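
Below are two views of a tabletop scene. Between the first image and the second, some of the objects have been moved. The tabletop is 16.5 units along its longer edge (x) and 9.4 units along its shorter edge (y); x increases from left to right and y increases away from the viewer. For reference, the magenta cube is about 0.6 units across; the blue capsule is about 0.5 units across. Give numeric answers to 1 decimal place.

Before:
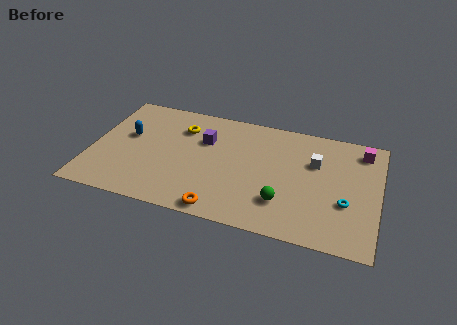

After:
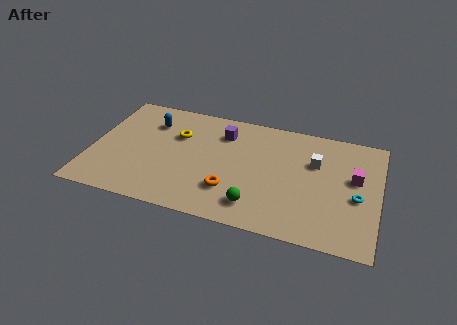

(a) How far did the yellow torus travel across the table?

0.7

The yellow torus moved from about (5.0, 7.0) to (4.8, 6.3), a distance of √(0.2² + 0.7²) ≈ 0.7.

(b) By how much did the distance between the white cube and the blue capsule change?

-1.2

Before: roughly 10.8 units apart; after: 9.6. That's 1.2 units closer together.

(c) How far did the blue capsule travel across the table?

1.9

From (2.0, 5.5) to (3.2, 7.0), the blue capsule covered √(1.2² + 1.5²) ≈ 1.9 units.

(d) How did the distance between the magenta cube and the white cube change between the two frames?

-0.7

The distance was about 3.1 in the first image and 2.4 in the second, so they moved 0.7 units closer together.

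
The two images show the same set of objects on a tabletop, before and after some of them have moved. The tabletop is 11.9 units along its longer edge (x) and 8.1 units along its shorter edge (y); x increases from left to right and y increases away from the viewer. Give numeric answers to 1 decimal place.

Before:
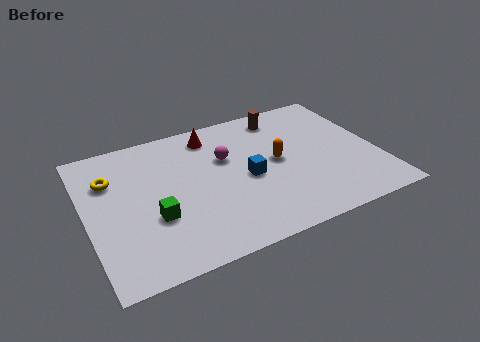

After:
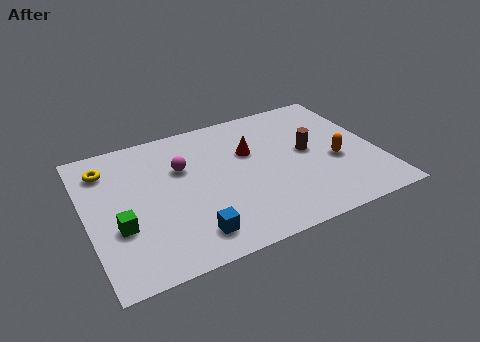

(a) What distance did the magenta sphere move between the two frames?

1.8

The magenta sphere was near (5.8, 5.2) before and (4.0, 5.3) after, so it travelled √(1.8² + 0.1²) ≈ 1.8 units.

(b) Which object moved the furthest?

the blue cube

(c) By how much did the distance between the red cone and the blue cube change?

+1.5

They were about 3.3 units apart before and 4.8 after — 1.5 units further apart.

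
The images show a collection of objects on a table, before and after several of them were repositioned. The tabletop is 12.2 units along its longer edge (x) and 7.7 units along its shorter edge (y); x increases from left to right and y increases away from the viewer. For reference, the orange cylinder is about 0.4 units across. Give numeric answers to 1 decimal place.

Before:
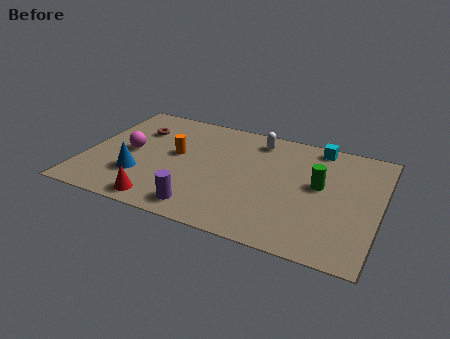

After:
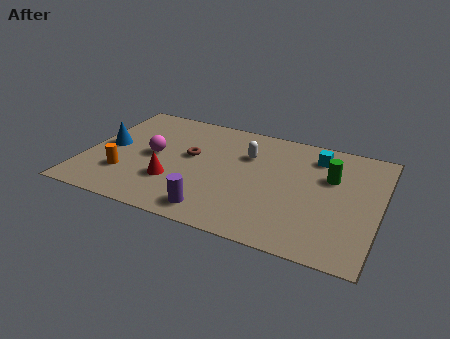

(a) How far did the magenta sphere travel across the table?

1.0

The magenta sphere moved from about (1.8, 3.8) to (2.8, 3.9), a distance of √(1.0² + 0.1²) ≈ 1.0.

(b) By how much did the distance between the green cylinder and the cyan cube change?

-1.2

They were about 2.6 units apart before and 1.4 after — 1.2 units closer together.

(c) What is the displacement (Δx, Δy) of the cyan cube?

(0.0, -0.7)

The cyan cube started near (9.4, 6.9) and ended near (9.4, 6.2).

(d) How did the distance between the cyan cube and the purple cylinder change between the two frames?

-0.9

The distance was about 7.2 in the first image and 6.3 in the second, so they moved 0.9 units closer together.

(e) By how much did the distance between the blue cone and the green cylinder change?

+1.7

The distance was about 7.6 in the first image and 9.3 in the second, so they moved 1.7 units further apart.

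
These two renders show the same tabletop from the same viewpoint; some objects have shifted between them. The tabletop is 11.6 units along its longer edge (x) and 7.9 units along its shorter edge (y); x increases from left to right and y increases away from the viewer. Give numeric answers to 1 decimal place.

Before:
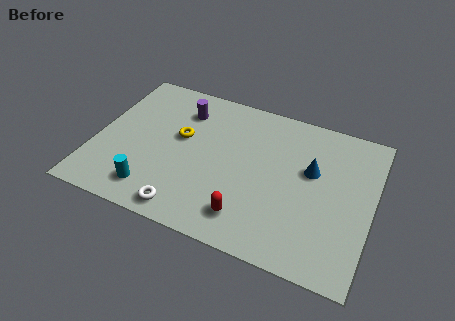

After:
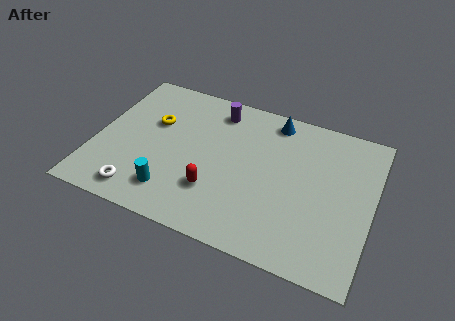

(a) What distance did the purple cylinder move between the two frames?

1.5

The purple cylinder moved from about (3.4, 6.1) to (4.8, 6.6), a distance of √(1.4² + 0.5²) ≈ 1.5.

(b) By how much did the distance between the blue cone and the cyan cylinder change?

-0.7

Before: roughly 7.2 units apart; after: 6.5. That's 0.7 units closer together.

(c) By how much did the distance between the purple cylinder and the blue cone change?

-3.3

Before: roughly 5.7 units apart; after: 2.4. That's 3.3 units closer together.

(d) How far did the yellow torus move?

1.3

From (3.5, 4.6) to (2.3, 5.0), the yellow torus covered √(1.2² + 0.4²) ≈ 1.3 units.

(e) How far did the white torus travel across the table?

2.0

The white torus was near (4.2, 0.9) before and (2.2, 1.1) after, so it travelled √(2.0² + 0.2²) ≈ 2.0 units.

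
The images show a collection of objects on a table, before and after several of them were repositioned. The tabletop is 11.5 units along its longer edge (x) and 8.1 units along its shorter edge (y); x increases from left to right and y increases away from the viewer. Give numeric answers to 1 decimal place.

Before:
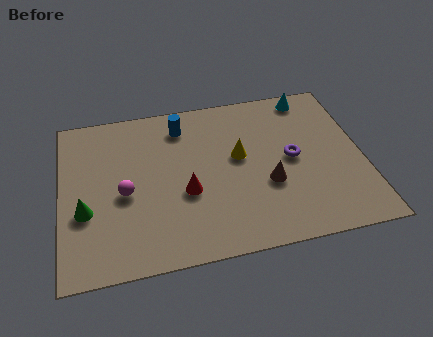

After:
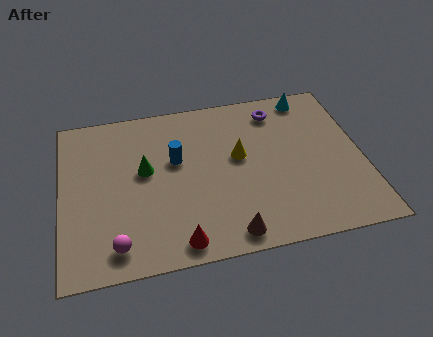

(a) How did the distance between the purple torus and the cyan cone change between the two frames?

-1.8

Before: roughly 3.2 units apart; after: 1.4. That's 1.8 units closer together.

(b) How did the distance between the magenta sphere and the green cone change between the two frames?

+2.0

Before: roughly 1.6 units apart; after: 3.6. That's 2.0 units further apart.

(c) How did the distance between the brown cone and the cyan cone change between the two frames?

+2.6

They were about 4.6 units apart before and 7.2 after — 2.6 units further apart.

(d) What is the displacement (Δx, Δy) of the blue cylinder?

(-0.3, -1.7)

From the two frames, the blue cylinder sits at roughly (4.7, 6.6) before and (4.4, 4.9) after.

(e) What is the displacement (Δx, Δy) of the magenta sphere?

(-0.4, -2.4)

The magenta sphere was at about (2.4, 3.6) and moved to about (2.0, 1.2).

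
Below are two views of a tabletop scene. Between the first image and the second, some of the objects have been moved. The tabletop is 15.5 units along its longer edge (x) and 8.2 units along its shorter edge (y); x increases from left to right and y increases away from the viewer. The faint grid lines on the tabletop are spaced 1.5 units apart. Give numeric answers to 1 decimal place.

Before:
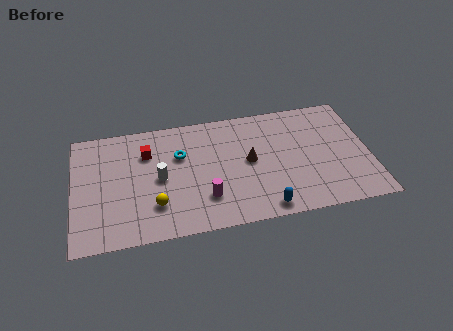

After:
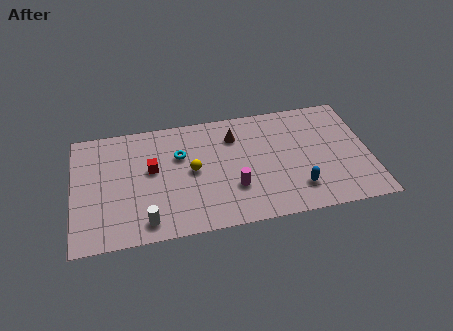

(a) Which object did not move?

the cyan torus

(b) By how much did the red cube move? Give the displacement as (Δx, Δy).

(0.2, -1.2)

The red cube started near (3.9, 5.9) and ended near (4.1, 4.7).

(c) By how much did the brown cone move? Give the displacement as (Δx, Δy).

(-0.7, 1.9)

The brown cone was at about (9.2, 4.3) and moved to about (8.5, 6.2).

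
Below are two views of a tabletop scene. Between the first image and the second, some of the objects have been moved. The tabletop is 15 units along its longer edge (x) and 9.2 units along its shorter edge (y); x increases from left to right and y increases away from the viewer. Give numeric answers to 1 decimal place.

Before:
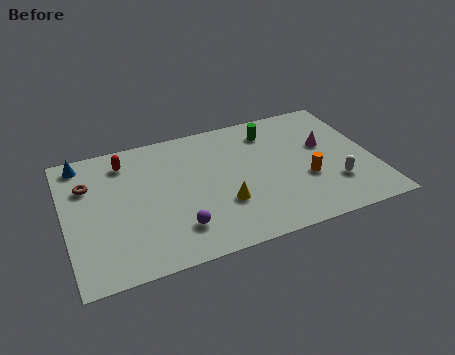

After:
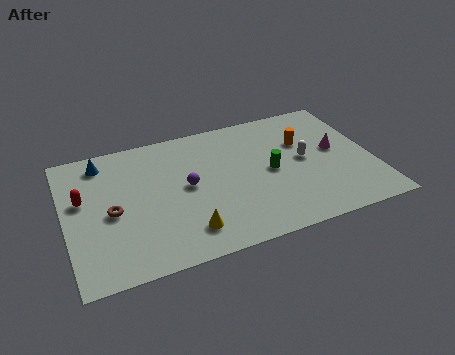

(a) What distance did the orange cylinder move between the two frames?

2.7

The orange cylinder was near (11.6, 3.4) before and (11.8, 6.1) after, so it travelled √(0.2² + 2.7²) ≈ 2.7 units.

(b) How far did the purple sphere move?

2.8

The purple sphere was near (5.2, 2.1) before and (5.9, 4.8) after, so it travelled √(0.7² + 2.7²) ≈ 2.8 units.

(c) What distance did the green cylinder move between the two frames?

2.9

The green cylinder moved from about (10.3, 7.4) to (10.0, 4.5), a distance of √(0.3² + 2.9²) ≈ 2.9.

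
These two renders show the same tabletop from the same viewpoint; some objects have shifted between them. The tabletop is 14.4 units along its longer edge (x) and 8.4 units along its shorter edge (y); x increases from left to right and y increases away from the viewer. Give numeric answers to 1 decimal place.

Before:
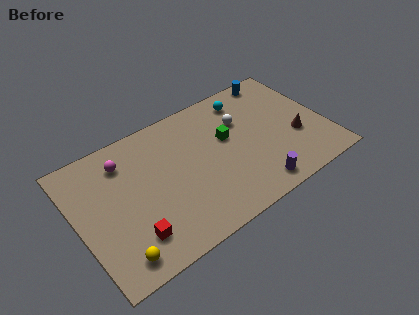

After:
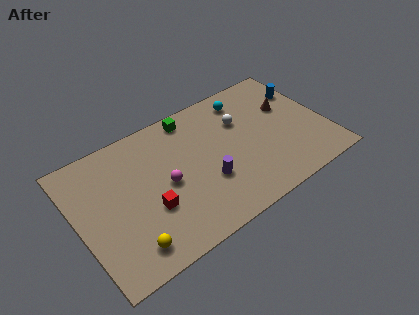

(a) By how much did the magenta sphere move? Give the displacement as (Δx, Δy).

(2.0, -2.6)

The magenta sphere was at about (3.0, 6.6) and moved to about (5.0, 4.0).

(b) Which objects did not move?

the cyan sphere and the white sphere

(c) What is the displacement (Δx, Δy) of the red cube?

(1.2, 1.1)

From the two frames, the red cube sits at roughly (2.7, 1.9) before and (3.9, 3.0) after.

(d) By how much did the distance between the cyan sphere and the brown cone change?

-1.7

They were about 4.5 units apart before and 2.8 after — 1.7 units closer together.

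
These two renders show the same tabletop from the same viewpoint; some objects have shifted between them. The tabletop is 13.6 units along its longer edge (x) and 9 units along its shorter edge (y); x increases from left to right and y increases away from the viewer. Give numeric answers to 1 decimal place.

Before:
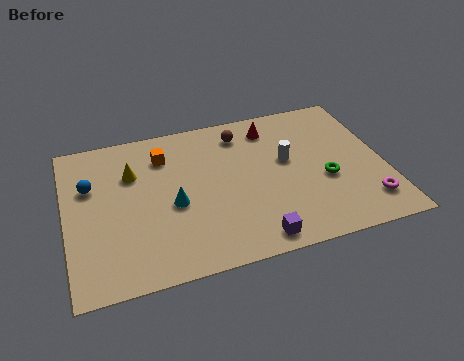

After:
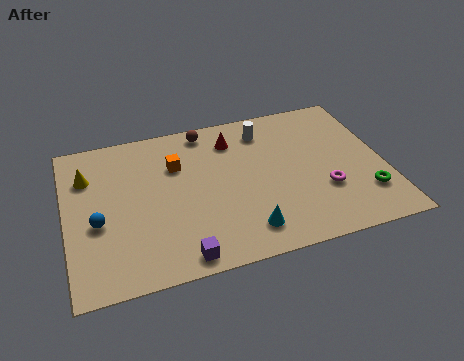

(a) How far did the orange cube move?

0.9

The orange cube was near (4.3, 6.9) before and (4.8, 6.2) after, so it travelled √(0.5² + 0.7²) ≈ 0.9 units.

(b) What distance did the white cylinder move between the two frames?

2.2

The white cylinder was near (9.5, 5.2) before and (8.7, 7.3) after, so it travelled √(0.8² + 2.1²) ≈ 2.2 units.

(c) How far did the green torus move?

2.1

The green torus was near (11.0, 3.6) before and (12.6, 2.3) after, so it travelled √(1.6² + 1.3²) ≈ 2.1 units.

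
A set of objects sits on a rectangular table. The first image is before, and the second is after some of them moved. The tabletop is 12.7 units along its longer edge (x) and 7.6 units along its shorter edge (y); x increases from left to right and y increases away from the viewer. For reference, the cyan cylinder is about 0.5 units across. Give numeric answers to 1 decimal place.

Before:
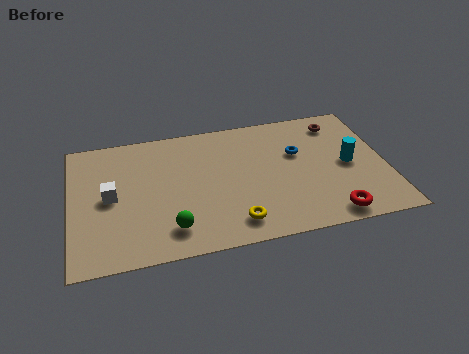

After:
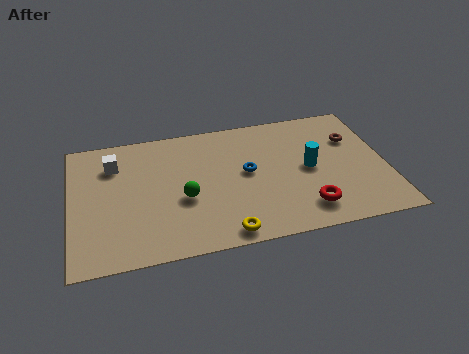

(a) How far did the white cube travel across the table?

1.9

From (1.6, 3.8) to (1.8, 5.7), the white cube covered √(0.2² + 1.9²) ≈ 1.9 units.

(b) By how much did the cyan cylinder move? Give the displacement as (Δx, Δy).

(-1.6, 0.1)

The cyan cylinder was at about (11.2, 3.7) and moved to about (9.6, 3.8).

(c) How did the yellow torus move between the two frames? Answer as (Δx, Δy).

(-0.4, -0.5)

The yellow torus was at about (6.4, 1.3) and moved to about (6.0, 0.8).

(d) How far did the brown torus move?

1.2

The brown torus was near (11.0, 6.3) before and (11.5, 5.2) after, so it travelled √(0.5² + 1.1²) ≈ 1.2 units.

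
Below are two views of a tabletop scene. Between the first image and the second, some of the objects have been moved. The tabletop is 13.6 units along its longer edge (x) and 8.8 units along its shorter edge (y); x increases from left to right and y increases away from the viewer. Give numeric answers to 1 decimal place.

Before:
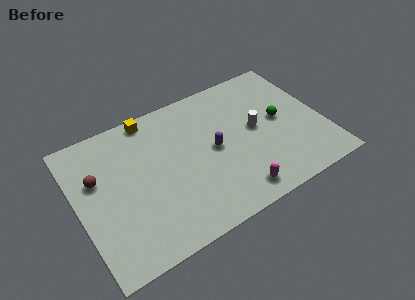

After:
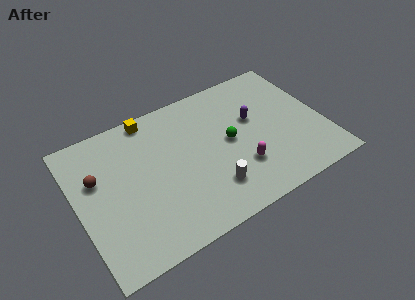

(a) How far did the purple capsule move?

2.6

The purple capsule moved from about (7.5, 4.4) to (9.9, 5.3), a distance of √(2.4² + 0.9²) ≈ 2.6.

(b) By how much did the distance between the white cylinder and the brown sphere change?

-2.0

Before: roughly 8.8 units apart; after: 6.8. That's 2.0 units closer together.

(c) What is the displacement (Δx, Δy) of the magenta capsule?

(0.5, 1.4)

The magenta capsule started near (8.2, 1.2) and ended near (8.7, 2.6).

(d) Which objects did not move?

the yellow cube and the brown sphere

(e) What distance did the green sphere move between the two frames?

2.9

From (11.3, 4.6) to (8.4, 4.5), the green sphere covered √(2.9² + 0.1²) ≈ 2.9 units.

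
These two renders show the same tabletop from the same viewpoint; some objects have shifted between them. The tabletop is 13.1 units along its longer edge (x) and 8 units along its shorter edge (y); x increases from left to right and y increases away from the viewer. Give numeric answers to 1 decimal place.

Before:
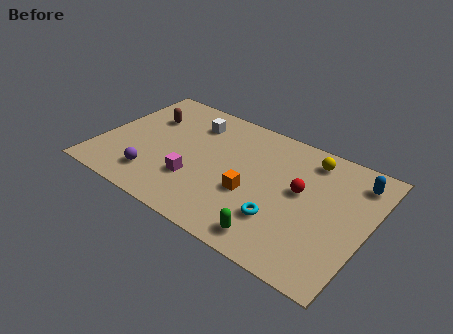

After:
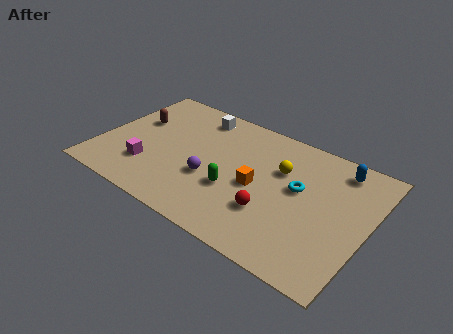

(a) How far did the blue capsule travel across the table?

0.9

From (12.2, 6.5) to (11.3, 6.8), the blue capsule covered √(0.9² + 0.3²) ≈ 0.9 units.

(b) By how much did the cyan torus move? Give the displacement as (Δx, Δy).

(0.5, 2.3)

From the two frames, the cyan torus sits at roughly (9.2, 2.3) before and (9.7, 4.6) after.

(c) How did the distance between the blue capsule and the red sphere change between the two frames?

+1.9

The distance was about 3.1 in the first image and 5.0 in the second, so they moved 1.9 units further apart.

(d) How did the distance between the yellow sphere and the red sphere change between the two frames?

+0.6

The distance was about 2.2 in the first image and 2.8 in the second, so they moved 0.6 units further apart.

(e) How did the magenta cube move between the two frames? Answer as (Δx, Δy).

(-2.3, -0.3)

The magenta cube started near (4.9, 2.5) and ended near (2.6, 2.2).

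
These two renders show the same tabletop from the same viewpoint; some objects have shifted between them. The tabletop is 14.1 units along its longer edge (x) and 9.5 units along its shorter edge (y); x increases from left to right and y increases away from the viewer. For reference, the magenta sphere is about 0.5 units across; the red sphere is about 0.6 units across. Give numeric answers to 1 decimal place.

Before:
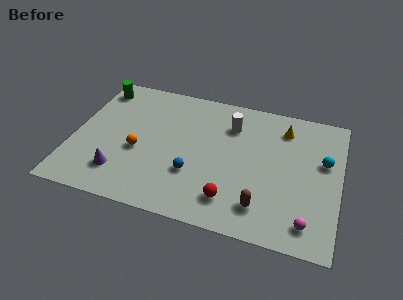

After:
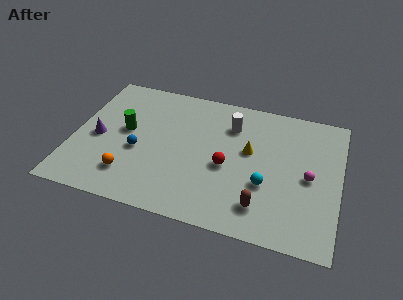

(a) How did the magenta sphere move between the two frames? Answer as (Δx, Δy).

(-0.1, 3.0)

The magenta sphere was at about (12.6, 1.5) and moved to about (12.5, 4.5).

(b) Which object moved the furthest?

the cyan sphere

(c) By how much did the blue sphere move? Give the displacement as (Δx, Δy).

(-3.0, 0.8)

The blue sphere was at about (6.5, 3.1) and moved to about (3.5, 3.9).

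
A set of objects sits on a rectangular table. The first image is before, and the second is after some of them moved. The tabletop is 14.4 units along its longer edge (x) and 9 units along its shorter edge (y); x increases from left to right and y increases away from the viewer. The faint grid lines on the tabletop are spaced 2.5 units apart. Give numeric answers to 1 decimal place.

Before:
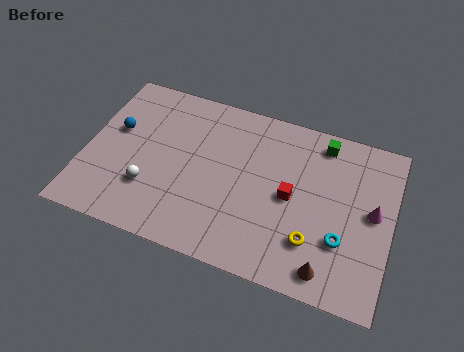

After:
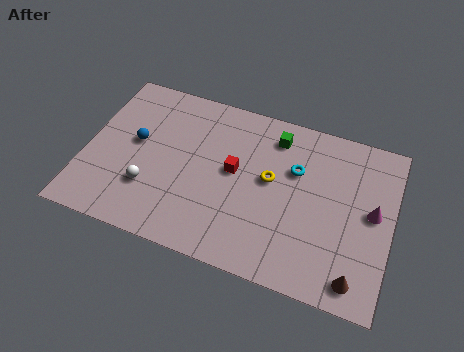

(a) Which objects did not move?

the magenta cone and the white sphere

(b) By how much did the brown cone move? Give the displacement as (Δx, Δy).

(1.3, 0.0)

From the two frames, the brown cone sits at roughly (11.7, 1.2) before and (13.0, 1.2) after.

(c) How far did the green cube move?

2.2

From (10.9, 7.8) to (8.7, 7.4), the green cube covered √(2.2² + 0.4²) ≈ 2.2 units.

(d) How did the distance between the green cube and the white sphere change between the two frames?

-2.0

The distance was about 9.2 in the first image and 7.2 in the second, so they moved 2.0 units closer together.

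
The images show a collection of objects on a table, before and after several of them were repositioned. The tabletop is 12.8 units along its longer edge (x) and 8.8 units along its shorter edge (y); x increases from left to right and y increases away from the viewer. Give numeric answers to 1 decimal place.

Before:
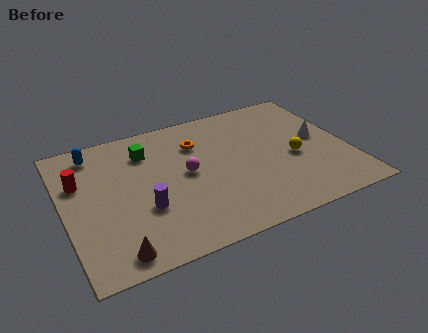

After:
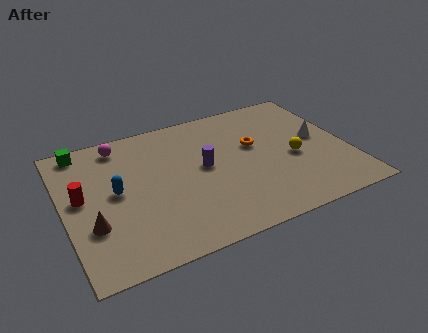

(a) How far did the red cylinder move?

1.0

The red cylinder was near (0.8, 5.8) before and (0.8, 4.8) after, so it travelled √(0.0² + 1.0²) ≈ 1.0 units.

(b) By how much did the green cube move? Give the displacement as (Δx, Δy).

(-2.8, 1.2)

The green cube was at about (3.9, 6.7) and moved to about (1.1, 7.9).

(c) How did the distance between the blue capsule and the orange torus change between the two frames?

+1.7

They were about 4.7 units apart before and 6.4 after — 1.7 units further apart.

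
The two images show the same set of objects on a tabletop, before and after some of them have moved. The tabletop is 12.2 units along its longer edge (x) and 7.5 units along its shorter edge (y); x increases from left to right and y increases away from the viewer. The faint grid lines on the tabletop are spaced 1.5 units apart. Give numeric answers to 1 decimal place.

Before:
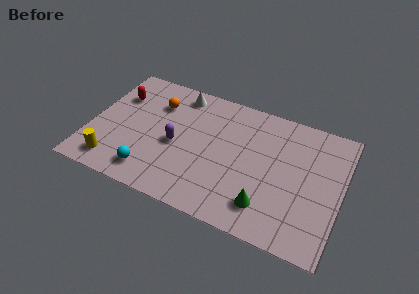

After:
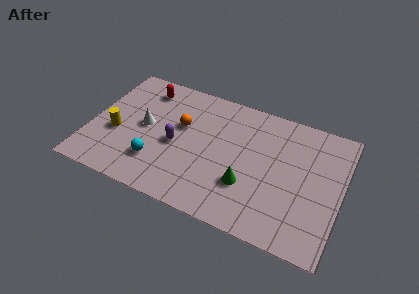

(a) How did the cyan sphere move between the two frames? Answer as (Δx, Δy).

(0.2, 0.7)

The cyan sphere was at about (3.2, 1.3) and moved to about (3.4, 2.0).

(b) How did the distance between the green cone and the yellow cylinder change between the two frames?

-0.9

The distance was about 7.4 in the first image and 6.5 in the second, so they moved 0.9 units closer together.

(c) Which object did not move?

the purple capsule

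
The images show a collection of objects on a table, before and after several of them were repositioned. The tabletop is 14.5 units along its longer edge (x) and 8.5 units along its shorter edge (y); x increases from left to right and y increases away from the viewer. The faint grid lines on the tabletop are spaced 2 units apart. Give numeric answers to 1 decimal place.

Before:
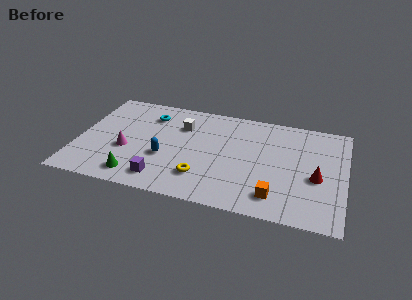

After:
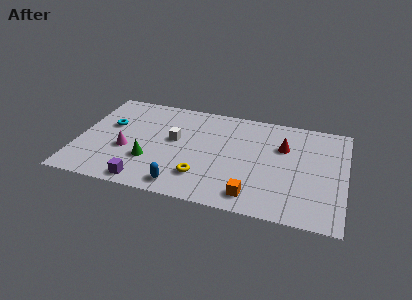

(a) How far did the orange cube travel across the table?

1.2

From (10.9, 1.6) to (9.7, 1.3), the orange cube covered √(1.2² + 0.3²) ≈ 1.2 units.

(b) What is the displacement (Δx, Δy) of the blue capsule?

(1.1, -2.1)

The blue capsule was at about (4.8, 3.2) and moved to about (5.9, 1.1).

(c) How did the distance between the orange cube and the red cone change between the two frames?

+1.7

The distance was about 2.9 in the first image and 4.6 in the second, so they moved 1.7 units further apart.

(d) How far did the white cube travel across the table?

1.3

From (5.5, 6.1) to (5.2, 4.8), the white cube covered √(0.3² + 1.3²) ≈ 1.3 units.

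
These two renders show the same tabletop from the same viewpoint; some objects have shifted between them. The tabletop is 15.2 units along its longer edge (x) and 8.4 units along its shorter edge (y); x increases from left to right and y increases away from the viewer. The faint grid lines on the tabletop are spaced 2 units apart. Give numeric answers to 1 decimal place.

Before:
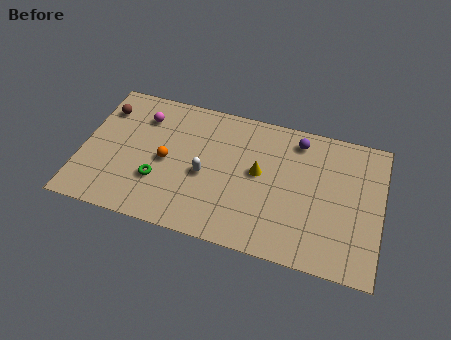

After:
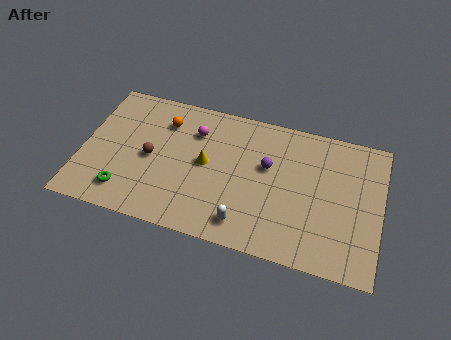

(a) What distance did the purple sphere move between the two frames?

2.4

The purple sphere was near (10.8, 7.1) before and (9.4, 5.1) after, so it travelled √(1.4² + 2.0²) ≈ 2.4 units.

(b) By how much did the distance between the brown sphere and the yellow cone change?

-5.5

The distance was about 8.3 in the first image and 2.8 in the second, so they moved 5.5 units closer together.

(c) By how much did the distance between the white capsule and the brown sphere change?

-0.4

They were about 6.0 units apart before and 5.6 after — 0.4 units closer together.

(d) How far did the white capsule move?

3.2

From (6.3, 3.7) to (8.5, 1.4), the white capsule covered √(2.2² + 2.3²) ≈ 3.2 units.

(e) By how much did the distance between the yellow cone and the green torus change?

-0.5

The distance was about 5.3 in the first image and 4.8 in the second, so they moved 0.5 units closer together.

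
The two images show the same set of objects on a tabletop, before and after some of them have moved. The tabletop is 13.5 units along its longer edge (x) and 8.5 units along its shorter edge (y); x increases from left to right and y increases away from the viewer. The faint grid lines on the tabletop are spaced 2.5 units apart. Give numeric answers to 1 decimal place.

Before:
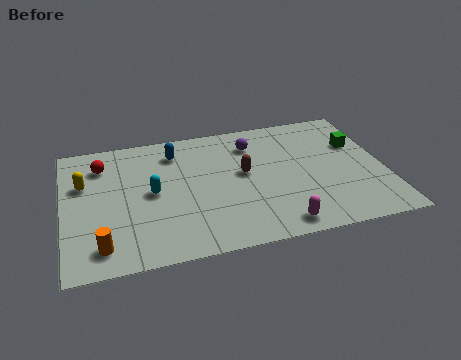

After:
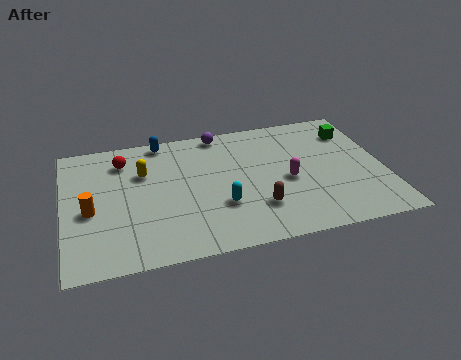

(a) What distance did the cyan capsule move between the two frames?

3.2

The cyan capsule moved from about (3.7, 4.3) to (6.5, 2.8), a distance of √(2.8² + 1.5²) ≈ 3.2.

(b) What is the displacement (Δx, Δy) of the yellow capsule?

(2.5, 0.2)

The yellow capsule started near (0.9, 5.5) and ended near (3.4, 5.7).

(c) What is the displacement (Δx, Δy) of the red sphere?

(0.9, 0.1)

The red sphere started near (1.7, 6.6) and ended near (2.6, 6.7).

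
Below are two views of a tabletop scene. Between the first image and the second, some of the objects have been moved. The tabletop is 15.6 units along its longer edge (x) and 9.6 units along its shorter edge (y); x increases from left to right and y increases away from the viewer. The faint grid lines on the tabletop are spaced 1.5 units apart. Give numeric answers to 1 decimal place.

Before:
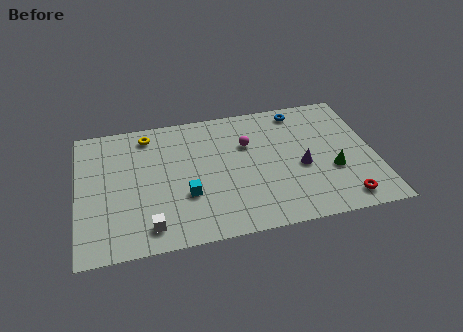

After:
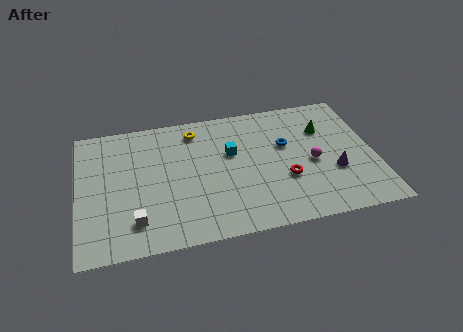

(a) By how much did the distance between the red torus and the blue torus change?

-4.8

The distance was about 7.3 in the first image and 2.5 in the second, so they moved 4.8 units closer together.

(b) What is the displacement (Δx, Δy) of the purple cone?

(1.7, -0.7)

The purple cone started near (11.7, 4.1) and ended near (13.4, 3.4).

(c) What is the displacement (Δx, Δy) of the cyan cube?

(2.5, 2.6)

The cyan cube was at about (5.6, 3.3) and moved to about (8.1, 5.9).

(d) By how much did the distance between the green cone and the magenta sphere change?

-2.7

The distance was about 5.2 in the first image and 2.5 in the second, so they moved 2.7 units closer together.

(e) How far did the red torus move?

3.6

The red torus moved from about (13.7, 1.3) to (10.8, 3.4), a distance of √(2.9² + 2.1²) ≈ 3.6.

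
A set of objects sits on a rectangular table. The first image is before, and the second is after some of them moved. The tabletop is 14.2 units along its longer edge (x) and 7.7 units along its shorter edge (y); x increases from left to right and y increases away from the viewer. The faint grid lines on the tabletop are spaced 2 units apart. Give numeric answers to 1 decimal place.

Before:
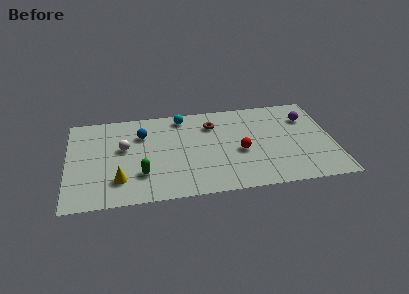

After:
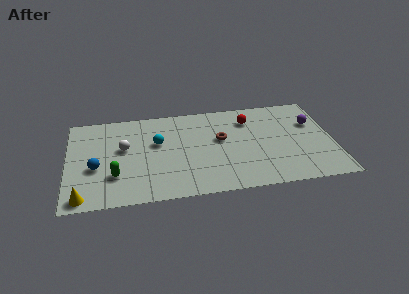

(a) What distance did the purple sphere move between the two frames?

0.6

The purple sphere moved from about (12.9, 5.6) to (13.2, 5.1), a distance of √(0.3² + 0.5²) ≈ 0.6.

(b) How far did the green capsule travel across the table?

1.4

The green capsule moved from about (3.9, 2.2) to (2.5, 2.3), a distance of √(1.4² + 0.1²) ≈ 1.4.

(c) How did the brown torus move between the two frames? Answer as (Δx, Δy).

(0.4, -1.3)

From the two frames, the brown torus sits at roughly (7.8, 5.8) before and (8.2, 4.5) after.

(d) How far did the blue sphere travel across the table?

3.5

The blue sphere moved from about (4.0, 5.5) to (1.5, 3.1), a distance of √(2.5² + 2.4²) ≈ 3.5.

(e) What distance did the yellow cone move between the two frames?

2.2

From (2.7, 1.9) to (0.8, 0.8), the yellow cone covered √(1.9² + 1.1²) ≈ 2.2 units.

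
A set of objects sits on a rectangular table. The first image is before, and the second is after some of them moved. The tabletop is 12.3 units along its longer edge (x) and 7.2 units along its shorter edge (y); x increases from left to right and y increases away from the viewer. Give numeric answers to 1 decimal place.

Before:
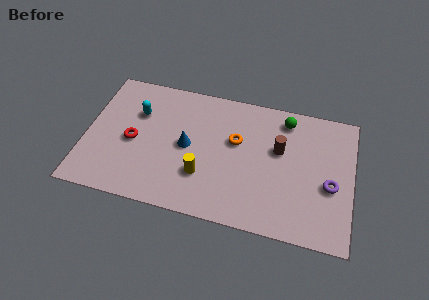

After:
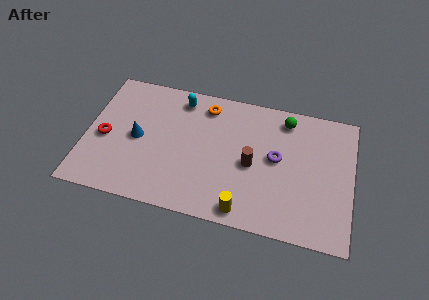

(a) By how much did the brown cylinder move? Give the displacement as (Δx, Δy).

(-1.2, -1.1)

The brown cylinder was at about (8.9, 4.4) and moved to about (7.7, 3.3).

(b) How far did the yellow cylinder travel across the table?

2.4

From (5.5, 2.2) to (7.5, 0.8), the yellow cylinder covered √(2.0² + 1.4²) ≈ 2.4 units.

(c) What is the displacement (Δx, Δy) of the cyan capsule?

(1.9, 1.2)

From the two frames, the cyan capsule sits at roughly (2.3, 4.9) before and (4.2, 6.1) after.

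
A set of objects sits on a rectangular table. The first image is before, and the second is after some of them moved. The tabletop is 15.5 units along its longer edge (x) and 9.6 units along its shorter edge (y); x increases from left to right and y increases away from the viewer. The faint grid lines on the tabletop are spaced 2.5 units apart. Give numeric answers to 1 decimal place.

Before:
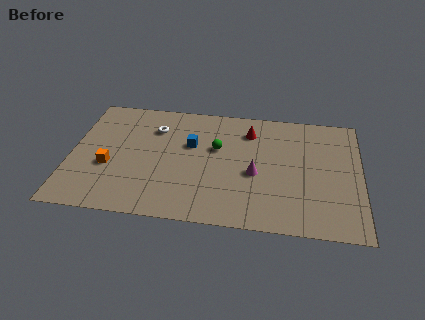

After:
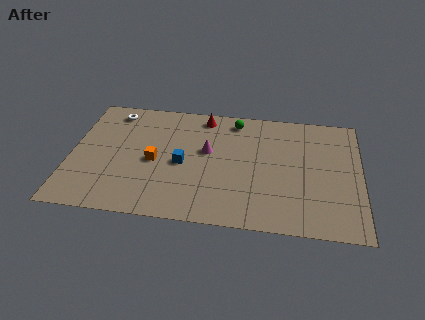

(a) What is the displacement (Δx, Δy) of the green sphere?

(0.9, 2.4)

The green sphere was at about (7.8, 5.9) and moved to about (8.7, 8.3).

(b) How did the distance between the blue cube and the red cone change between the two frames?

+0.7

Before: roughly 3.4 units apart; after: 4.1. That's 0.7 units further apart.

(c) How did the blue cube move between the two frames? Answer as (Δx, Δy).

(-0.4, -1.6)

The blue cube was at about (6.4, 6.0) and moved to about (6.0, 4.4).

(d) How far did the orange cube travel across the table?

2.5

The orange cube moved from about (2.1, 3.7) to (4.5, 4.4), a distance of √(2.4² + 0.7²) ≈ 2.5.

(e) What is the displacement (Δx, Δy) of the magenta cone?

(-2.6, 1.5)

From the two frames, the magenta cone sits at roughly (9.9, 4.1) before and (7.3, 5.6) after.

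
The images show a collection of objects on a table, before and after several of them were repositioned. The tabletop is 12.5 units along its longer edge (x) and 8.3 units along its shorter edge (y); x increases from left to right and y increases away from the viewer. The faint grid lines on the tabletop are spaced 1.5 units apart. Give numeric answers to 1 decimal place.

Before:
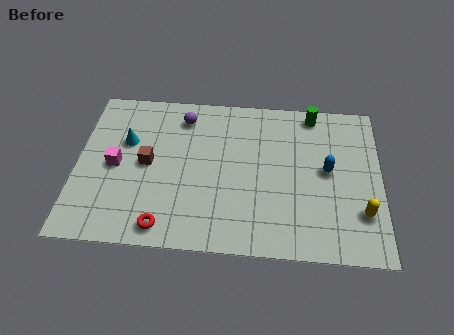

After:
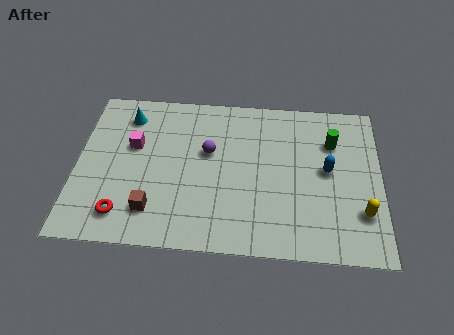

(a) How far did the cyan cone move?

1.4

The cyan cone moved from about (2.0, 5.3) to (2.0, 6.7), a distance of √(0.0² + 1.4²) ≈ 1.4.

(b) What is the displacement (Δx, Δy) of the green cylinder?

(0.8, -1.5)

The green cylinder was at about (9.7, 7.4) and moved to about (10.5, 5.9).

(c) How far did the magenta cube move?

1.3

From (1.6, 4.0) to (2.3, 5.1), the magenta cube covered √(0.7² + 1.1²) ≈ 1.3 units.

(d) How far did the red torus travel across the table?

1.8

The red torus moved from about (3.7, 1.0) to (2.0, 1.5), a distance of √(1.7² + 0.5²) ≈ 1.8.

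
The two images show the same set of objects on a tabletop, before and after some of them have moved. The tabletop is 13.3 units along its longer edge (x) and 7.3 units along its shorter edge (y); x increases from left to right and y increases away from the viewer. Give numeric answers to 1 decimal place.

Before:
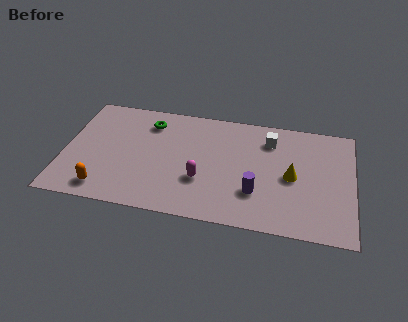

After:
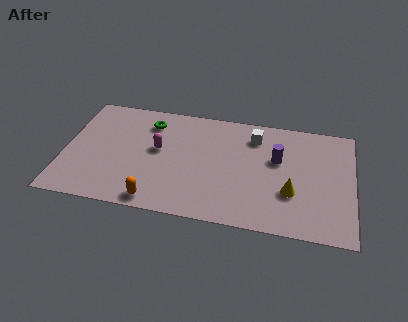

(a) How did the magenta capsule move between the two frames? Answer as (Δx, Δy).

(-2.1, 1.6)

From the two frames, the magenta capsule sits at roughly (6.4, 2.5) before and (4.3, 4.1) after.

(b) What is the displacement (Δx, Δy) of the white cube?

(-0.7, 0.1)

From the two frames, the white cube sits at roughly (9.4, 5.7) before and (8.7, 5.8) after.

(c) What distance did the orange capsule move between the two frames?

2.4

From (2.0, 1.1) to (4.4, 0.8), the orange capsule covered √(2.4² + 0.3²) ≈ 2.4 units.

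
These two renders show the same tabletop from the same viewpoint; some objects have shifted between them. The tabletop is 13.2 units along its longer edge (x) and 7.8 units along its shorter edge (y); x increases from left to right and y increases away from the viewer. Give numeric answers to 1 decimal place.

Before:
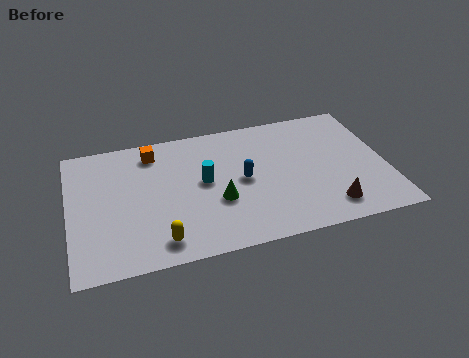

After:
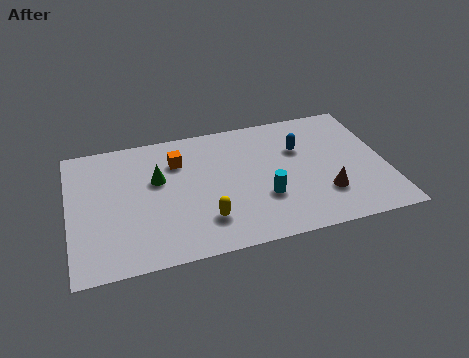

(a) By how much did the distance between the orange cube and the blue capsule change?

+0.7

Before: roughly 4.4 units apart; after: 5.1. That's 0.7 units further apart.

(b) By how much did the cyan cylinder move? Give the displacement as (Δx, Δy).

(2.4, -1.6)

From the two frames, the cyan cylinder sits at roughly (5.6, 4.2) before and (8.0, 2.6) after.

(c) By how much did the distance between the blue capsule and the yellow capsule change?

+0.8

Before: roughly 4.5 units apart; after: 5.3. That's 0.8 units further apart.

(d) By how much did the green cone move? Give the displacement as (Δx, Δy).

(-2.4, 1.9)

From the two frames, the green cone sits at roughly (6.1, 2.9) before and (3.7, 4.8) after.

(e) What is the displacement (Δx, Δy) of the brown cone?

(-0.1, 0.8)

The brown cone was at about (10.6, 1.4) and moved to about (10.5, 2.2).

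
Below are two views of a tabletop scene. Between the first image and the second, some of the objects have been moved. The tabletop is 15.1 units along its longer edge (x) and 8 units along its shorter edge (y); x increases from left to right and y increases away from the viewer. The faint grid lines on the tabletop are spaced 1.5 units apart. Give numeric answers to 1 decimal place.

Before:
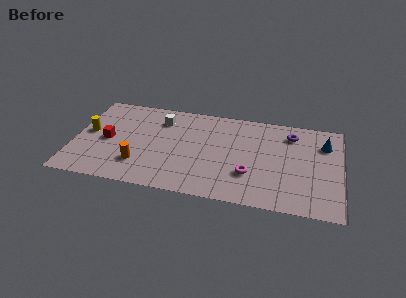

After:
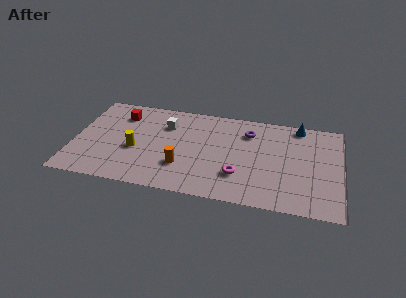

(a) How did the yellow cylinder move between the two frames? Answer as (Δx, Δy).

(2.7, -1.0)

The yellow cylinder started near (0.8, 4.3) and ended near (3.5, 3.3).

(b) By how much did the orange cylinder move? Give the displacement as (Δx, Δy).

(2.4, 0.3)

The orange cylinder was at about (3.8, 2.1) and moved to about (6.2, 2.4).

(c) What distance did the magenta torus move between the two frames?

0.6

From (10.0, 2.5) to (9.4, 2.3), the magenta torus covered √(0.6² + 0.2²) ≈ 0.6 units.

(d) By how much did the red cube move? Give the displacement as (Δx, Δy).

(0.6, 2.4)

From the two frames, the red cube sits at roughly (1.9, 3.8) before and (2.5, 6.2) after.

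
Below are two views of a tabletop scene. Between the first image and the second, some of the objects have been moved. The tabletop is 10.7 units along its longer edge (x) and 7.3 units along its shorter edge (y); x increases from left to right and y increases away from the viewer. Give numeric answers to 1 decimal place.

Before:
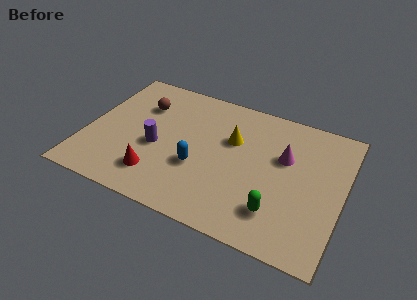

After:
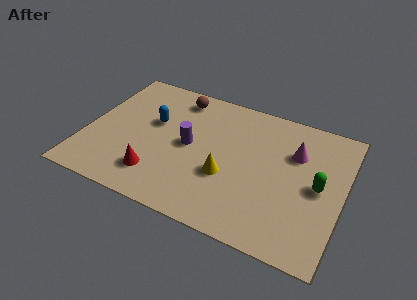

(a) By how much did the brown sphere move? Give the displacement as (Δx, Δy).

(1.4, 1.0)

The brown sphere started near (2.1, 5.2) and ended near (3.5, 6.2).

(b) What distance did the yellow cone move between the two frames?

2.0

The yellow cone moved from about (6.0, 4.7) to (6.0, 2.7), a distance of √(0.0² + 2.0²) ≈ 2.0.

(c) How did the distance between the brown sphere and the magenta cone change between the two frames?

-0.9

The distance was about 6.1 in the first image and 5.2 in the second, so they moved 0.9 units closer together.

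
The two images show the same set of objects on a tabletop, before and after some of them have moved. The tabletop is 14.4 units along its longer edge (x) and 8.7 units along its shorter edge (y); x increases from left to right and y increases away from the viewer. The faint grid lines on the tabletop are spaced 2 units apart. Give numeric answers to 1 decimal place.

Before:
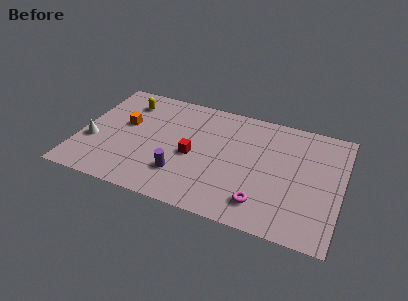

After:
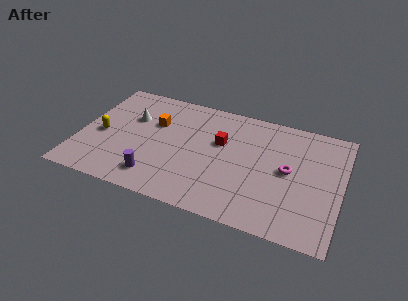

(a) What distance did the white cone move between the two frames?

3.1

The white cone was near (0.8, 3.2) before and (2.7, 5.7) after, so it travelled √(1.9² + 2.5²) ≈ 3.1 units.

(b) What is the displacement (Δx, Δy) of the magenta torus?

(1.2, 2.8)

The magenta torus started near (10.3, 1.7) and ended near (11.5, 4.5).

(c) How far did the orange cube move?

1.7

The orange cube moved from about (2.4, 5.1) to (4.0, 5.7), a distance of √(1.6² + 0.6²) ≈ 1.7.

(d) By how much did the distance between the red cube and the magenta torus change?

-0.7

The distance was about 4.6 in the first image and 3.9 in the second, so they moved 0.7 units closer together.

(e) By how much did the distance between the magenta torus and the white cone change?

-0.7

Before: roughly 9.6 units apart; after: 8.9. That's 0.7 units closer together.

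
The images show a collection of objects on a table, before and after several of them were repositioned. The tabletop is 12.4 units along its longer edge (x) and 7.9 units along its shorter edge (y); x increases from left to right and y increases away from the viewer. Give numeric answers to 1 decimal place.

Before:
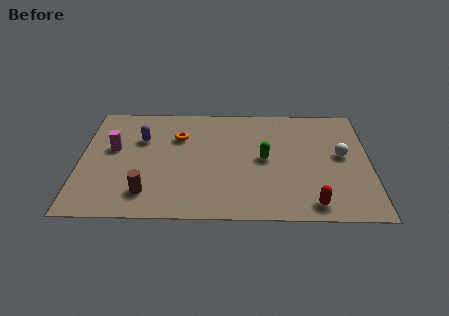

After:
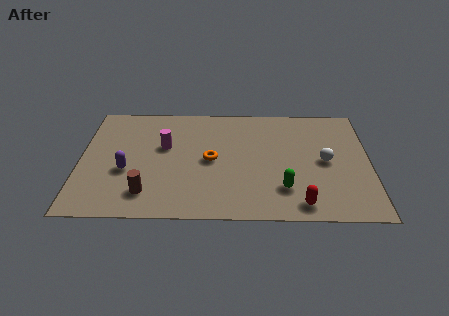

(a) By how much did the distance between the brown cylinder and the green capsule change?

+0.3

They were about 5.5 units apart before and 5.8 after — 0.3 units further apart.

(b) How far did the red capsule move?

0.5

From (9.9, 1.0) to (9.4, 1.0), the red capsule covered √(0.5² + 0.0²) ≈ 0.5 units.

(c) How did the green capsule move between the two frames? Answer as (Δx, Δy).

(0.8, -2.0)

The green capsule started near (7.9, 4.0) and ended near (8.7, 2.0).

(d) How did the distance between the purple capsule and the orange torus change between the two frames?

+2.1

The distance was about 1.6 in the first image and 3.7 in the second, so they moved 2.1 units further apart.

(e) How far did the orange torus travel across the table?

2.1

The orange torus moved from about (4.2, 5.5) to (5.6, 3.9), a distance of √(1.4² + 1.6²) ≈ 2.1.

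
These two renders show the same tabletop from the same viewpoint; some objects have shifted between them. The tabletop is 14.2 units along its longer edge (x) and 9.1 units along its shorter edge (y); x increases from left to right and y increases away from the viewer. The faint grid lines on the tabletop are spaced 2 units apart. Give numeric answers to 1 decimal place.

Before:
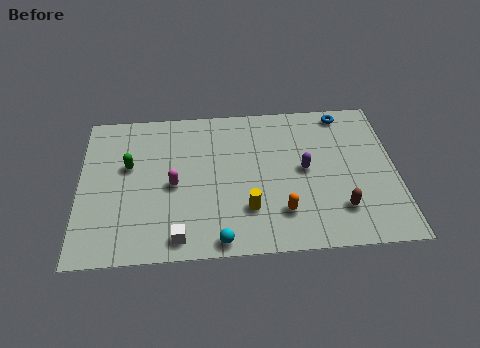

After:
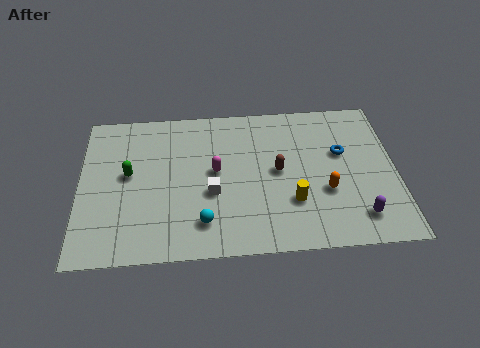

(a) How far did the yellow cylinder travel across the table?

2.0

The yellow cylinder moved from about (7.5, 2.5) to (9.5, 2.8), a distance of √(2.0² + 0.3²) ≈ 2.0.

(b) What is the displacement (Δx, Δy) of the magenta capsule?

(1.9, 0.7)

The magenta capsule was at about (4.2, 4.2) and moved to about (6.1, 4.9).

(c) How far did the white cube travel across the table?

2.9

From (4.4, 1.1) to (5.9, 3.6), the white cube covered √(1.5² + 2.5²) ≈ 2.9 units.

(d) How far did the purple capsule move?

3.8

The purple capsule moved from about (10.1, 4.7) to (12.4, 1.7), a distance of √(2.3² + 3.0²) ≈ 3.8.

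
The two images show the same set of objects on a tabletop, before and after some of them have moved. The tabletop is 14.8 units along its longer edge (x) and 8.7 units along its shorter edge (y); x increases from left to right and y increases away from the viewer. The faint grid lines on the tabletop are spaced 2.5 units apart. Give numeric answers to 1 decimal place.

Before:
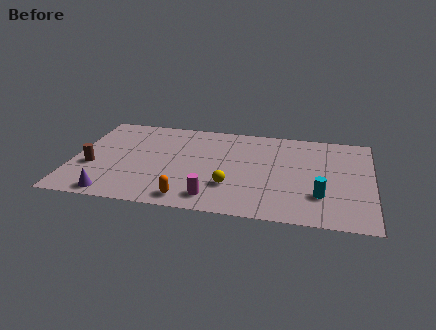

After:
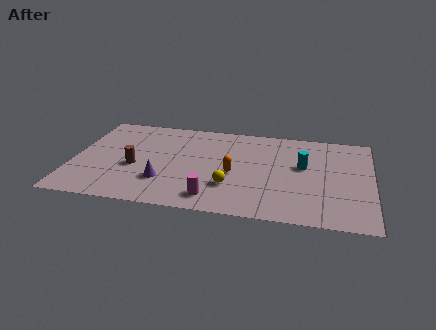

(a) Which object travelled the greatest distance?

the orange capsule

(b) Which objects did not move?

the yellow sphere and the magenta cylinder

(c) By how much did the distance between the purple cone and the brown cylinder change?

-0.8

They were about 2.7 units apart before and 1.9 after — 0.8 units closer together.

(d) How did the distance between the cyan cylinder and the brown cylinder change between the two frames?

-2.9

The distance was about 11.3 in the first image and 8.4 in the second, so they moved 2.9 units closer together.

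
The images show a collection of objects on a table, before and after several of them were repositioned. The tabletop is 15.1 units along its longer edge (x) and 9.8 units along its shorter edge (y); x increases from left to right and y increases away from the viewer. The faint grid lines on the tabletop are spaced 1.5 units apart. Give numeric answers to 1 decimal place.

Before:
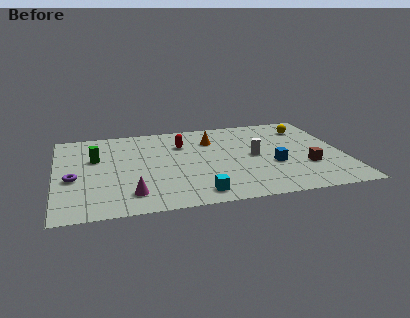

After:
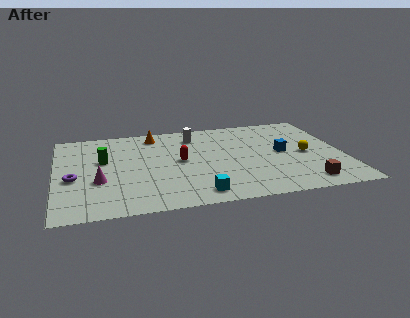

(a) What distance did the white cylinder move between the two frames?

4.2

From (10.4, 4.9) to (7.4, 7.9), the white cylinder covered √(3.0² + 3.0²) ≈ 4.2 units.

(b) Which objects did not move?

the cyan cube and the purple torus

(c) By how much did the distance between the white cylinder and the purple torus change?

-2.0

They were about 9.5 units apart before and 7.5 after — 2.0 units closer together.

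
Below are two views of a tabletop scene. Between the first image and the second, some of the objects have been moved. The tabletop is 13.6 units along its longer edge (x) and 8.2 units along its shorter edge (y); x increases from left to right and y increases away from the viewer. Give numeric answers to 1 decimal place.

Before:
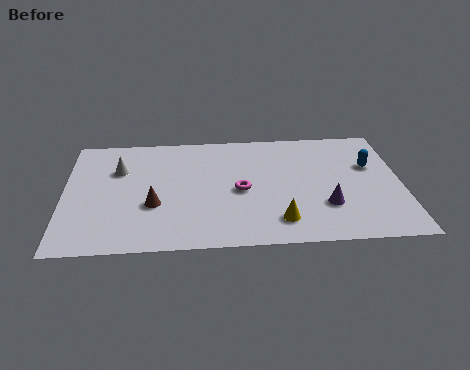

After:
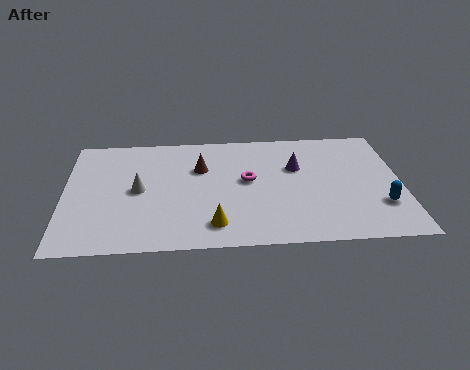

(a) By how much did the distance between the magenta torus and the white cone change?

-0.8

The distance was about 5.2 in the first image and 4.4 in the second, so they moved 0.8 units closer together.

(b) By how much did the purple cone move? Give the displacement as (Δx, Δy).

(-1.1, 2.8)

The purple cone started near (10.5, 2.5) and ended near (9.4, 5.3).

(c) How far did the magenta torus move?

0.8

The magenta torus moved from about (7.1, 3.8) to (7.4, 4.5), a distance of √(0.3² + 0.7²) ≈ 0.8.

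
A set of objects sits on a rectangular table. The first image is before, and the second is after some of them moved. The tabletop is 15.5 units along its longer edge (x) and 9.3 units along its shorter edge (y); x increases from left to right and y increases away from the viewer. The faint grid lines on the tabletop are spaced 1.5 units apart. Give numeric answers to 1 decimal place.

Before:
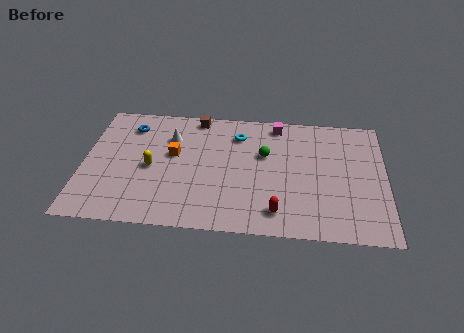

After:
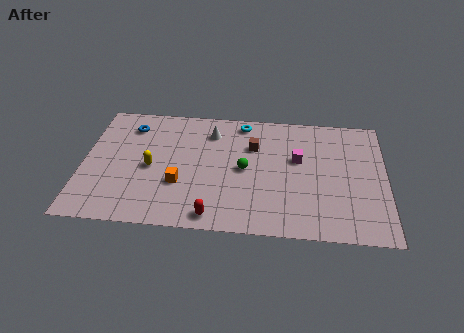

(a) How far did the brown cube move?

3.6

The brown cube moved from about (5.7, 8.4) to (8.7, 6.4), a distance of √(3.0² + 2.0²) ≈ 3.6.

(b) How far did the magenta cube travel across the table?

2.8

The magenta cube was near (9.9, 8.2) before and (11.0, 5.6) after, so it travelled √(1.1² + 2.6²) ≈ 2.8 units.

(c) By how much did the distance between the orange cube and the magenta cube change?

+0.5

Before: roughly 6.0 units apart; after: 6.5. That's 0.5 units further apart.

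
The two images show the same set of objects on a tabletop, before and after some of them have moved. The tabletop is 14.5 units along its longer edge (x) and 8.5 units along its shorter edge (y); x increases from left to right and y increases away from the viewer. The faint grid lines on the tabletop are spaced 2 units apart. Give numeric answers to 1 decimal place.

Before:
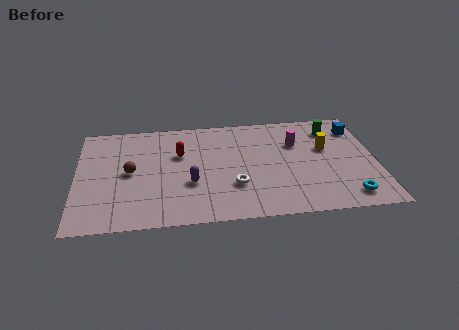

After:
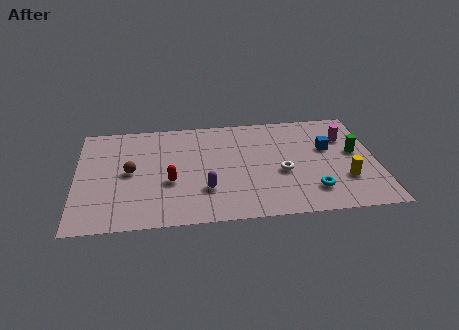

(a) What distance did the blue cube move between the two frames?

2.1

The blue cube was near (13.7, 6.7) before and (12.2, 5.2) after, so it travelled √(1.5² + 1.5²) ≈ 2.1 units.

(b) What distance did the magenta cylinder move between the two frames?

2.4

The magenta cylinder moved from about (10.7, 5.8) to (13.1, 6.0), a distance of √(2.4² + 0.2²) ≈ 2.4.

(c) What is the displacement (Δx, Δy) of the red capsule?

(-0.5, -2.2)

From the two frames, the red capsule sits at roughly (5.0, 5.5) before and (4.5, 3.3) after.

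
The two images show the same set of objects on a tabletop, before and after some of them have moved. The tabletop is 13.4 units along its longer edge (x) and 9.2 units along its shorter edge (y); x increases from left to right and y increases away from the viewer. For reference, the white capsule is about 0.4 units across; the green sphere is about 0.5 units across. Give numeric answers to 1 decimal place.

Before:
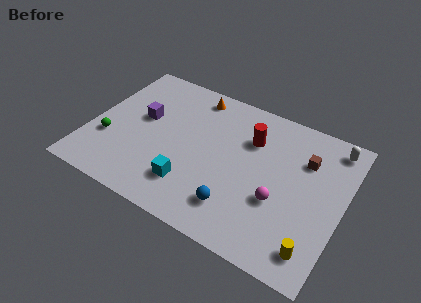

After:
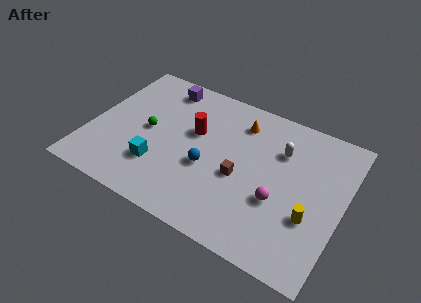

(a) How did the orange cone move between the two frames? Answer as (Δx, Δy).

(2.6, -0.7)

The orange cone was at about (5.0, 8.0) and moved to about (7.6, 7.3).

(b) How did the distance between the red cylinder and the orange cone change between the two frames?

-0.8

They were about 3.6 units apart before and 2.8 after — 0.8 units closer together.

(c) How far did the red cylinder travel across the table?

3.0

From (8.3, 6.5) to (5.4, 5.6), the red cylinder covered √(2.9² + 0.9²) ≈ 3.0 units.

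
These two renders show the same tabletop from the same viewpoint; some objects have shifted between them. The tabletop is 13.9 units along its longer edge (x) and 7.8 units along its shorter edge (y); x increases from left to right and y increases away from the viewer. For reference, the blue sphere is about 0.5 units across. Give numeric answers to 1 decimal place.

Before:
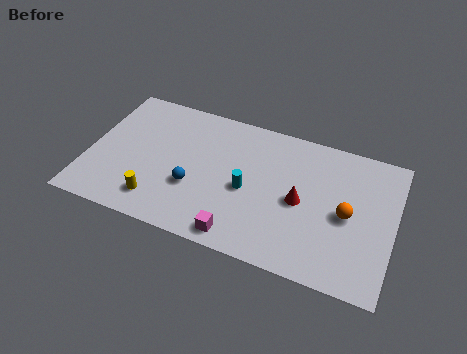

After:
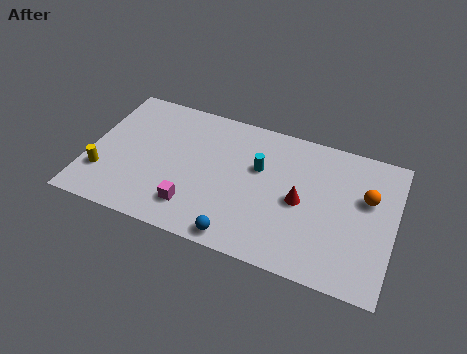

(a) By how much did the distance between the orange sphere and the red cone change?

+1.0

They were about 2.1 units apart before and 3.1 after — 1.0 units further apart.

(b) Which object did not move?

the red cone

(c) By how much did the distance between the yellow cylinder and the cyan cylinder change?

+3.0

Before: roughly 4.4 units apart; after: 7.4. That's 3.0 units further apart.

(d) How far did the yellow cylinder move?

2.7

The yellow cylinder was near (3.4, 1.5) before and (0.8, 2.2) after, so it travelled √(2.6² + 0.7²) ≈ 2.7 units.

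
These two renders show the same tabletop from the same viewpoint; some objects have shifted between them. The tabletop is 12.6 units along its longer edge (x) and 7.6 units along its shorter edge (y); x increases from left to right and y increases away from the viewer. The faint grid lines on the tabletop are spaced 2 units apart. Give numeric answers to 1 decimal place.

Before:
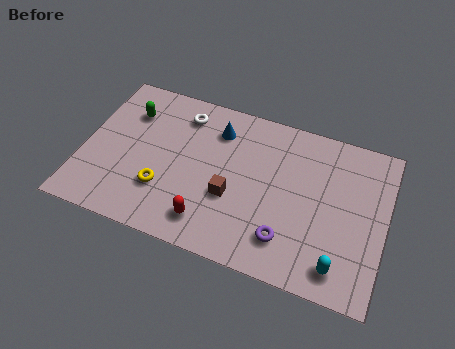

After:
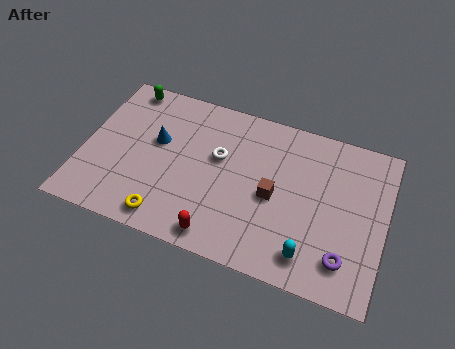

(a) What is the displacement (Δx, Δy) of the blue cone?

(-2.4, -1.4)

The blue cone started near (5.4, 5.9) and ended near (3.0, 4.5).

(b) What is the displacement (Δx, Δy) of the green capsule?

(-0.3, 1.2)

The green capsule started near (1.7, 5.6) and ended near (1.4, 6.8).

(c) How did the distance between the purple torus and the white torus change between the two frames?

-0.3

Before: roughly 6.6 units apart; after: 6.3. That's 0.3 units closer together.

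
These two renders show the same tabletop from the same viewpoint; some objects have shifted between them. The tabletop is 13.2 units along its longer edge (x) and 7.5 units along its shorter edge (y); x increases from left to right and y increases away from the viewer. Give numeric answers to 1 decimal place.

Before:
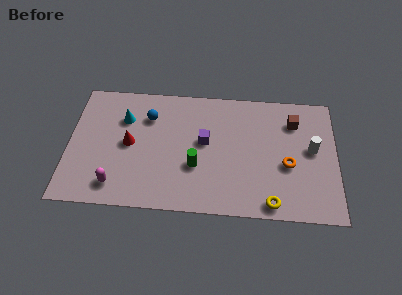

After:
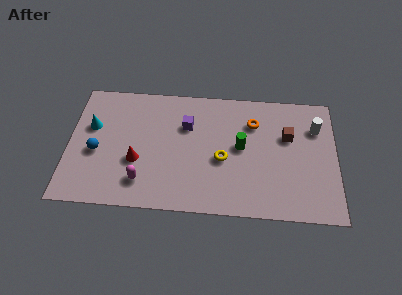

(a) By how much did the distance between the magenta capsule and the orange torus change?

-1.9

Before: roughly 8.6 units apart; after: 6.7. That's 1.9 units closer together.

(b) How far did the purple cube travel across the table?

1.3

The purple cube was near (6.7, 4.2) before and (5.8, 5.1) after, so it travelled √(0.9² + 0.9²) ≈ 1.3 units.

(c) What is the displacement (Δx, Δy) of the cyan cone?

(-1.6, -0.6)

The cyan cone started near (2.7, 5.3) and ended near (1.1, 4.7).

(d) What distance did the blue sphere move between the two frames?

3.4

The blue sphere was near (3.9, 5.5) before and (1.4, 3.2) after, so it travelled √(2.5² + 2.3²) ≈ 3.4 units.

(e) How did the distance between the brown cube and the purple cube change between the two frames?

+0.4

Before: roughly 4.6 units apart; after: 5.0. That's 0.4 units further apart.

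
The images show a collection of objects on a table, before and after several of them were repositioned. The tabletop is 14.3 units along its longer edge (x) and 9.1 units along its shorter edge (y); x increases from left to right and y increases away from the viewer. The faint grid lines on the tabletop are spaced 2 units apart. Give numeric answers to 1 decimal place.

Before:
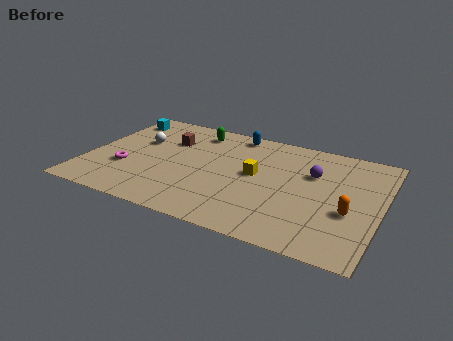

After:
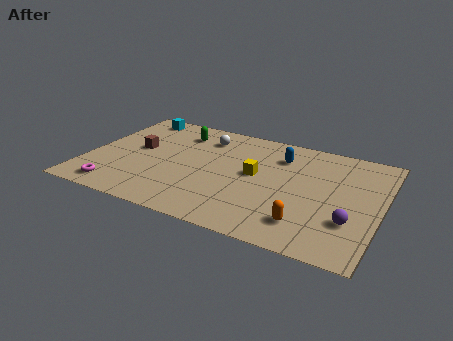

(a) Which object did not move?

the yellow cube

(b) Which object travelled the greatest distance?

the purple sphere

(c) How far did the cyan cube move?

0.9

The cyan cube moved from about (1.0, 7.5) to (1.7, 8.0), a distance of √(0.7² + 0.5²) ≈ 0.9.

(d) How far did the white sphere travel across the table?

3.4

The white sphere was near (2.3, 5.7) before and (5.4, 7.2) after, so it travelled √(3.1² + 1.5²) ≈ 3.4 units.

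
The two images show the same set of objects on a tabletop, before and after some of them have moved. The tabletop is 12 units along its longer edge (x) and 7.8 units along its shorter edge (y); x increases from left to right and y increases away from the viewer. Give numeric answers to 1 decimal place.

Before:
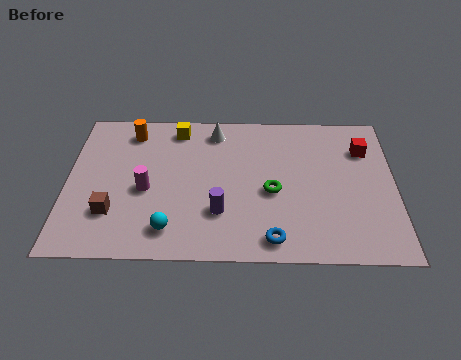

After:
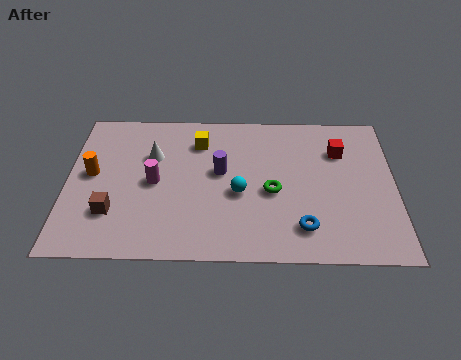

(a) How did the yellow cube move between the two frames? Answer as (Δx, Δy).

(0.8, -0.7)

The yellow cube started near (4.0, 6.7) and ended near (4.8, 6.0).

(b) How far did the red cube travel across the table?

0.9

From (10.9, 5.7) to (10.0, 5.6), the red cube covered √(0.9² + 0.1²) ≈ 0.9 units.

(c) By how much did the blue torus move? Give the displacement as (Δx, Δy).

(1.1, 0.6)

From the two frames, the blue torus sits at roughly (7.5, 1.0) before and (8.6, 1.6) after.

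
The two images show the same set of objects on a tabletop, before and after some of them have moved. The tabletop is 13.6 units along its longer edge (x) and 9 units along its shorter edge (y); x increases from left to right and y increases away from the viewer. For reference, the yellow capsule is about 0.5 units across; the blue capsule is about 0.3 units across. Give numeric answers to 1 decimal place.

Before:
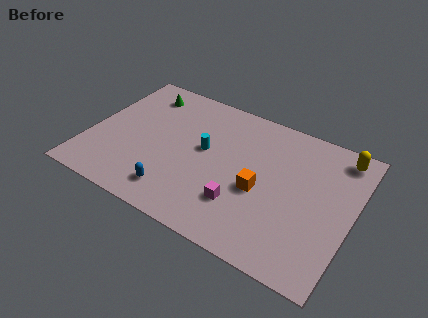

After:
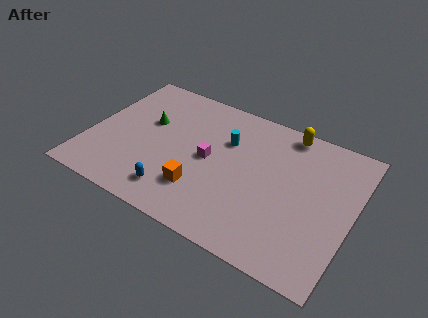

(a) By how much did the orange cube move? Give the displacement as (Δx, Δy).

(-2.9, -1.4)

From the two frames, the orange cube sits at roughly (9.0, 3.8) before and (6.1, 2.4) after.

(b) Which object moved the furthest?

the orange cube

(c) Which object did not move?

the blue capsule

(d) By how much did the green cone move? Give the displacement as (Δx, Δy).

(0.6, -1.9)

The green cone started near (2.2, 7.4) and ended near (2.8, 5.5).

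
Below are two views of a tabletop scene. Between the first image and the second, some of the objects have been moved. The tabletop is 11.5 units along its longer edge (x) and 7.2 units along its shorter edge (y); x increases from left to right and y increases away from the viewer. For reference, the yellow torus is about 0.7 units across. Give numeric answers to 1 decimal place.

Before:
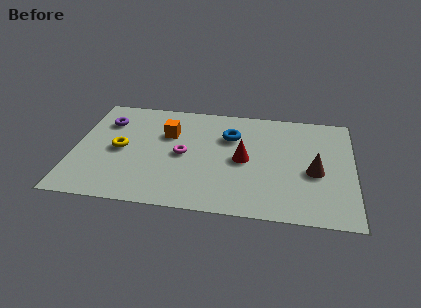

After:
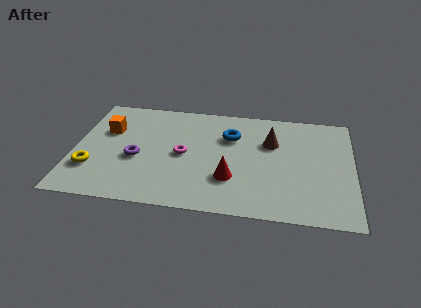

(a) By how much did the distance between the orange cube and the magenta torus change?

+1.9

Before: roughly 1.5 units apart; after: 3.4. That's 1.9 units further apart.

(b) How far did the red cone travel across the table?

1.4

The red cone was near (7.0, 3.5) before and (6.5, 2.2) after, so it travelled √(0.5² + 1.3²) ≈ 1.4 units.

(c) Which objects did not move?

the magenta torus and the blue torus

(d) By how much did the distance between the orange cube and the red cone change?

+2.3

They were about 3.5 units apart before and 5.8 after — 2.3 units further apart.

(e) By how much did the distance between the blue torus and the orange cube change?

+2.5

Before: roughly 2.6 units apart; after: 5.1. That's 2.5 units further apart.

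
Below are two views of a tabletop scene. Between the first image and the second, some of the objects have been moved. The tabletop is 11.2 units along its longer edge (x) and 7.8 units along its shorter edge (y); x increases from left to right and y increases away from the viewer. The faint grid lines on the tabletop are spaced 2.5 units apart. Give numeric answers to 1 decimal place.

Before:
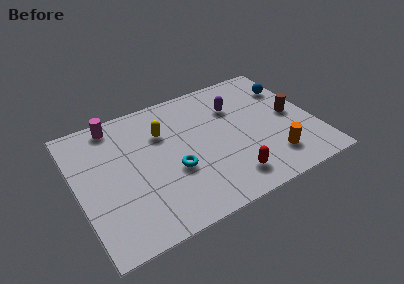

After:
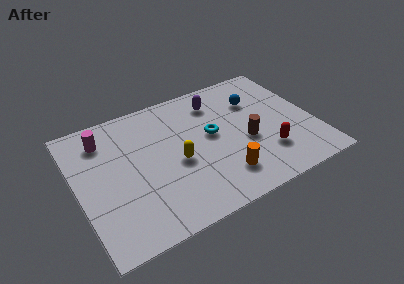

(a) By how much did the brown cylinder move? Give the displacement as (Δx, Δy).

(-2.3, -0.7)

The brown cylinder started near (10.2, 3.9) and ended near (7.9, 3.2).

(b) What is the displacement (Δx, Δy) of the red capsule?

(1.9, 0.7)

From the two frames, the red capsule sits at roughly (6.8, 1.4) before and (8.7, 2.1) after.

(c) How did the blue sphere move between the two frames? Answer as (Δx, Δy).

(-1.7, -0.2)

From the two frames, the blue sphere sits at roughly (10.4, 5.7) before and (8.7, 5.5) after.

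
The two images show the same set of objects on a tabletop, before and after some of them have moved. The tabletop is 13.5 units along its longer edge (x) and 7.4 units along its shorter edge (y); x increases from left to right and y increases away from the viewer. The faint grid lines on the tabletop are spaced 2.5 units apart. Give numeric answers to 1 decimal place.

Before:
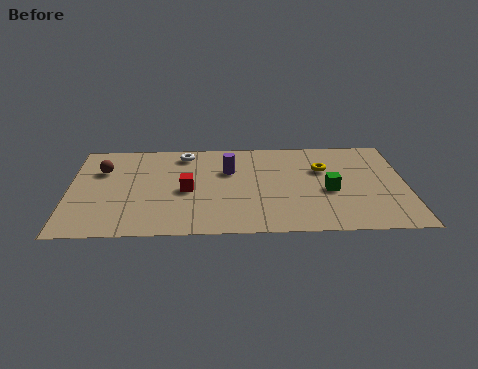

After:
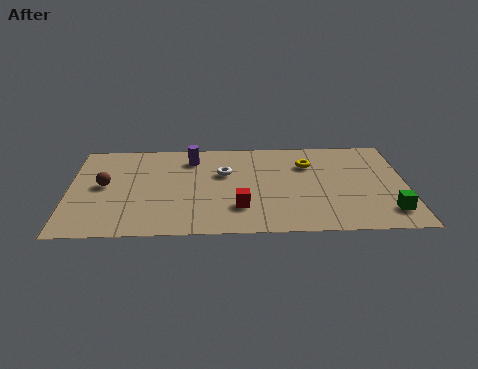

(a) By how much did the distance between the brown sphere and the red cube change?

+1.9

The distance was about 3.8 in the first image and 5.7 in the second, so they moved 1.9 units further apart.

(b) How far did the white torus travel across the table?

2.3

From (4.6, 6.3) to (6.2, 4.7), the white torus covered √(1.6² + 1.6²) ≈ 2.3 units.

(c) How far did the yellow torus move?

0.7

From (10.2, 4.9) to (9.6, 5.3), the yellow torus covered √(0.6² + 0.4²) ≈ 0.7 units.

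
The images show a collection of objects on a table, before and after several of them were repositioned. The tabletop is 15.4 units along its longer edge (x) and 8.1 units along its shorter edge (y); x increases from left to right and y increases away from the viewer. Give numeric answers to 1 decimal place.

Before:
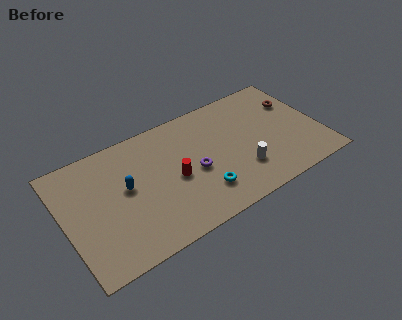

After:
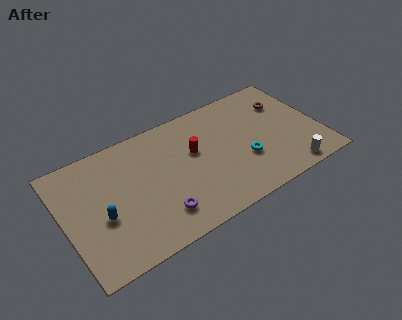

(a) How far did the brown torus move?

0.6

The brown torus moved from about (14.3, 5.6) to (13.7, 5.8), a distance of √(0.6² + 0.2²) ≈ 0.6.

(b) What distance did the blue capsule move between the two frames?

2.0

From (3.7, 4.5) to (2.1, 3.3), the blue capsule covered √(1.6² + 1.2²) ≈ 2.0 units.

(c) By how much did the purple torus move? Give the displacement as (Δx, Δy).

(-2.4, -1.8)

The purple torus started near (7.7, 3.6) and ended near (5.3, 1.8).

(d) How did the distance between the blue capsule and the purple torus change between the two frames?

-0.6

They were about 4.1 units apart before and 3.5 after — 0.6 units closer together.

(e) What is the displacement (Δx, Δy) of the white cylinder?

(2.7, -1.4)

The white cylinder was at about (10.4, 2.3) and moved to about (13.1, 0.9).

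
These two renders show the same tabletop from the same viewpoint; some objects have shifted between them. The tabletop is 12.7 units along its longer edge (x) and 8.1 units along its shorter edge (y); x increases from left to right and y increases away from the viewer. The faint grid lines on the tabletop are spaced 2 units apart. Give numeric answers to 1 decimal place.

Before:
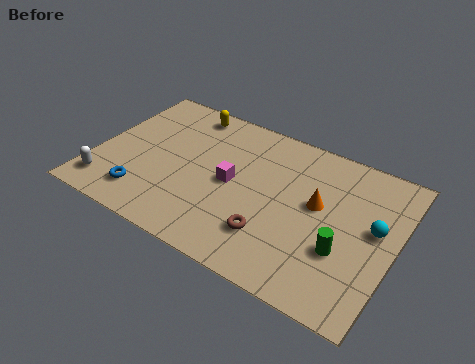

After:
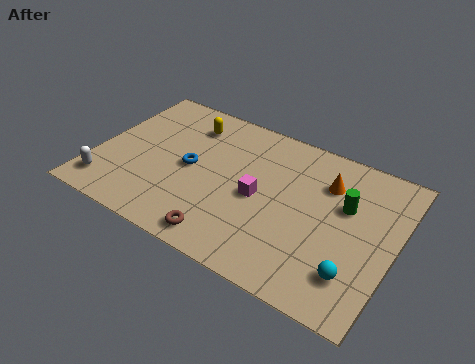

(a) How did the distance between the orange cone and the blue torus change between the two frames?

-1.7

Before: roughly 7.6 units apart; after: 5.9. That's 1.7 units closer together.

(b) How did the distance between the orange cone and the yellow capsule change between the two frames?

-0.5

Before: roughly 6.6 units apart; after: 6.1. That's 0.5 units closer together.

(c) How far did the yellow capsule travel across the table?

0.7

The yellow capsule moved from about (3.3, 7.1) to (3.5, 6.4), a distance of √(0.2² + 0.7²) ≈ 0.7.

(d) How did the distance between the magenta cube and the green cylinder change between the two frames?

-1.3

They were about 5.0 units apart before and 3.7 after — 1.3 units closer together.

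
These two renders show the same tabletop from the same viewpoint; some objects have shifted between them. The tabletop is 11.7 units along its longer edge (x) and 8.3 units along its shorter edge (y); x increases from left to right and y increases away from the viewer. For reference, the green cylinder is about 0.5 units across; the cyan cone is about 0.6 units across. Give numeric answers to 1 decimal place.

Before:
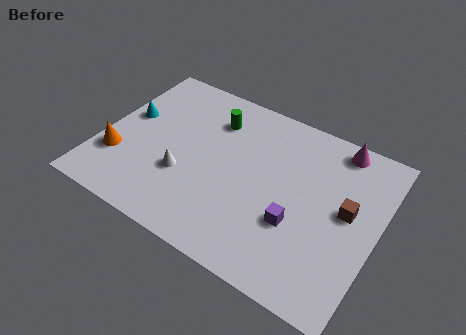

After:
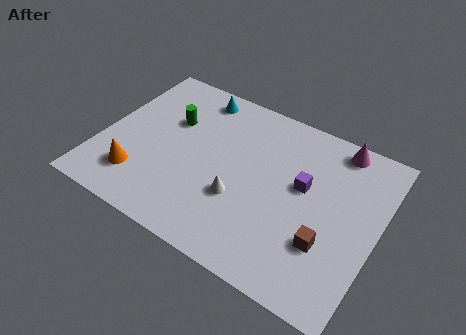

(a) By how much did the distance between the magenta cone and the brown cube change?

+1.8

The distance was about 3.0 in the first image and 4.8 in the second, so they moved 1.8 units further apart.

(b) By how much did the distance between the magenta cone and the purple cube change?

-1.8

The distance was about 4.6 in the first image and 2.8 in the second, so they moved 1.8 units closer together.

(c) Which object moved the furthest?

the cyan cone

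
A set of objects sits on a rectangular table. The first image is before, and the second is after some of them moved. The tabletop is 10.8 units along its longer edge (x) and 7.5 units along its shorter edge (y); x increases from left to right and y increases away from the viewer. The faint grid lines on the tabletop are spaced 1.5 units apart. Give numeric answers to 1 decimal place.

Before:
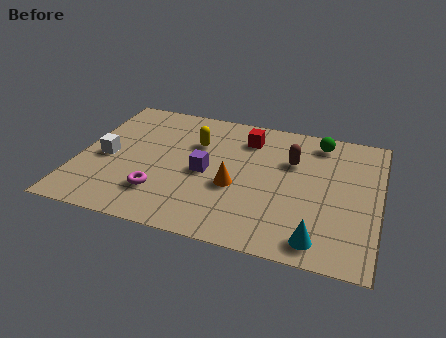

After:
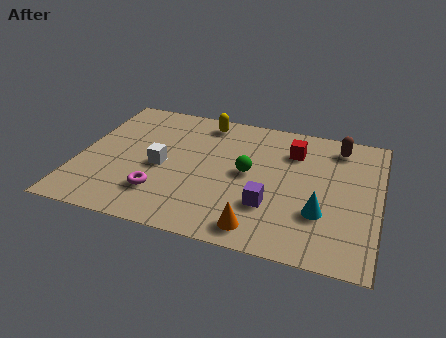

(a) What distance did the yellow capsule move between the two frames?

1.4

The yellow capsule moved from about (4.1, 5.1) to (4.3, 6.5), a distance of √(0.2² + 1.4²) ≈ 1.4.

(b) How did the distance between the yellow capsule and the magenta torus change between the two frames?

+1.4

Before: roughly 3.4 units apart; after: 4.8. That's 1.4 units further apart.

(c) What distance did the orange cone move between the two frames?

2.2

The orange cone moved from about (5.7, 3.0) to (6.7, 1.0), a distance of √(1.0² + 2.0²) ≈ 2.2.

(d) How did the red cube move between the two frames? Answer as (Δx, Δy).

(1.7, -0.3)

From the two frames, the red cube sits at roughly (5.9, 5.9) before and (7.6, 5.6) after.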